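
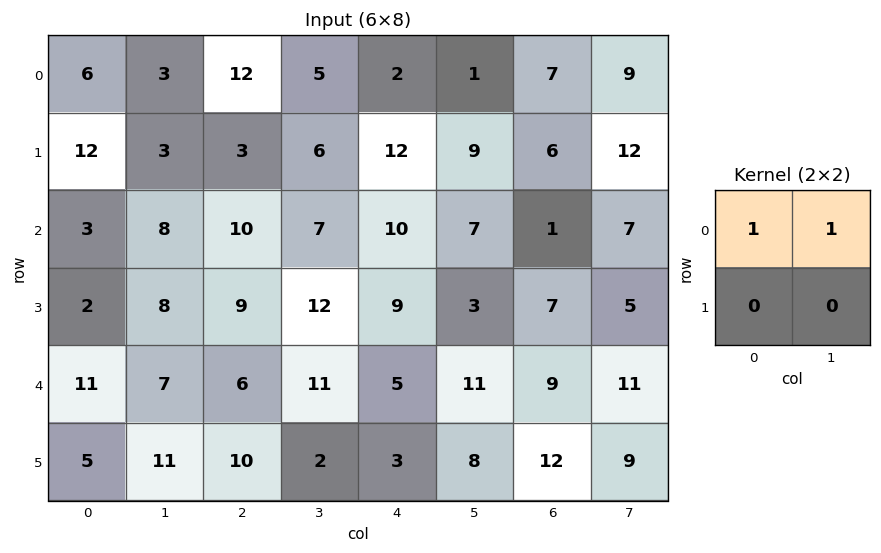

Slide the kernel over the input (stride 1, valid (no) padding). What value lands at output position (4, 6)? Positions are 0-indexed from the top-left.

The receptive field on the input at this output position is [9 11 / 12 9]. Elementwise product with the kernel and sum: 9·1 + 11·1.

20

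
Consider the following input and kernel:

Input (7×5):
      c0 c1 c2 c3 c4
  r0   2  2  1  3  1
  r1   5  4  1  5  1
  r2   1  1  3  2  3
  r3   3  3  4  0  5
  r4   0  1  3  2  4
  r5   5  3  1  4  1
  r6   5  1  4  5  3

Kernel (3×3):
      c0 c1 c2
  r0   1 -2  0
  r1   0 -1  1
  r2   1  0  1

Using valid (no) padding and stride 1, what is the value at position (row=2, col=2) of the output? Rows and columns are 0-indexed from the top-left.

The receptive field on the input at this output position is [3 2 3 / 4 0 5 / 3 2 4]. Elementwise product with the kernel and sum: 3·1 + 2·-2 + 0·-1 + 5·1 + 3·1 + 4·1.

11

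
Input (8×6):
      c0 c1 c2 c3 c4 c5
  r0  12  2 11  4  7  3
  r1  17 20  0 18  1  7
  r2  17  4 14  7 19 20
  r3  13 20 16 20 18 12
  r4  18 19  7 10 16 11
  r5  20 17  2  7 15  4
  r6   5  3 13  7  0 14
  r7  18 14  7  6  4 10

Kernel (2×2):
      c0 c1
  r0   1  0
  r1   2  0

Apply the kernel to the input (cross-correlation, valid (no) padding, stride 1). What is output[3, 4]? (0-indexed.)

50

The receptive field on the input at this output position is [18 12 / 16 11]. Elementwise product with the kernel and sum: 18·1 + 16·2.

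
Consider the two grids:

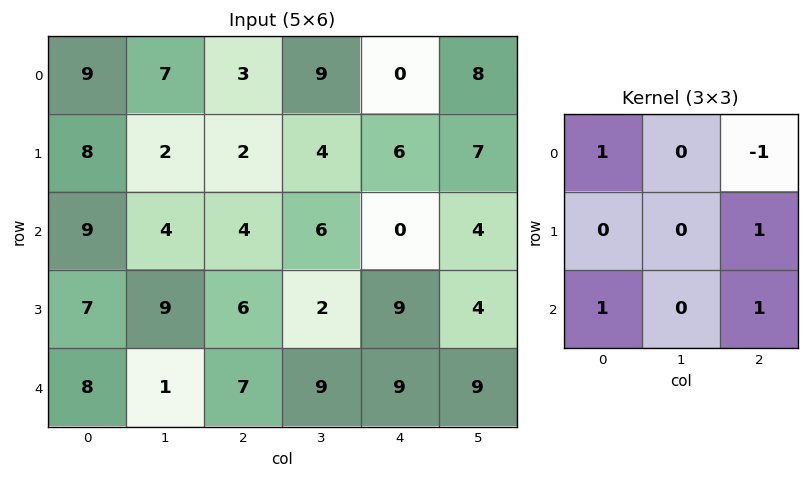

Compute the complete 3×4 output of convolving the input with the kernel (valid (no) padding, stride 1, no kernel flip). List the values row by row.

21 12 13 18
23 15 11 7
26 10 29 24

Output[0,0]: The receptive field on the input at this output position is [9 7 3 / 8 2 2 / 9 4 4]. Elementwise product with the kernel and sum: 9·1 + 3·-1 + 2·1 + 9·1 + 4·1.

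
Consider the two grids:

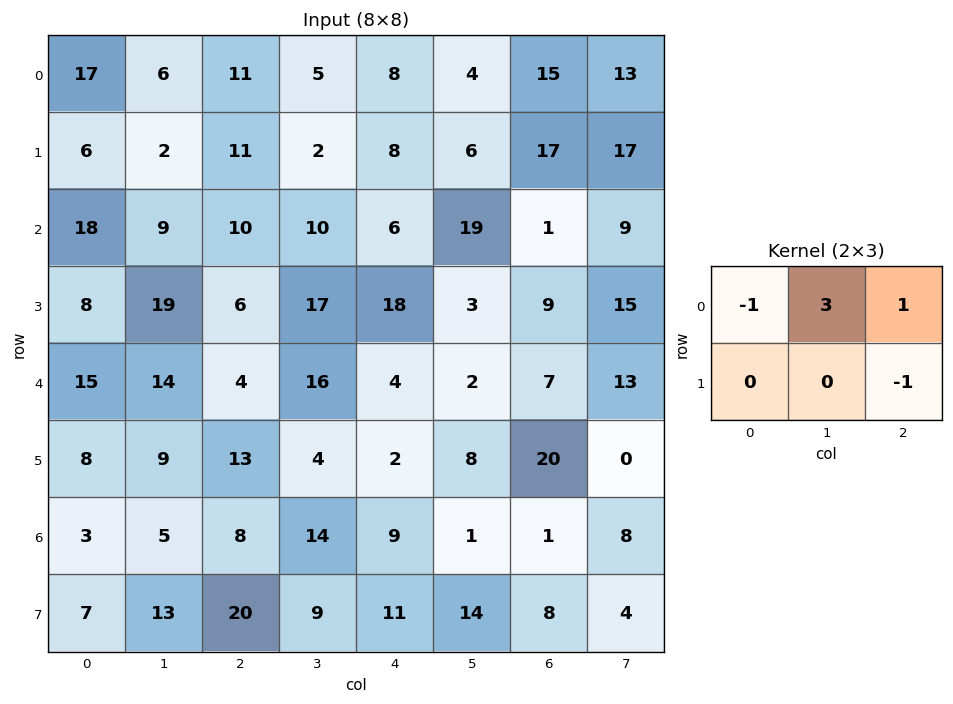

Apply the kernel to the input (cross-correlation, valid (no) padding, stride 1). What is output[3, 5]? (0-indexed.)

The receptive field on the input at this output position is [3 9 15 / 2 7 13]. Elementwise product with the kernel and sum: 3·-1 + 9·3 + 15·1 + 13·-1.

26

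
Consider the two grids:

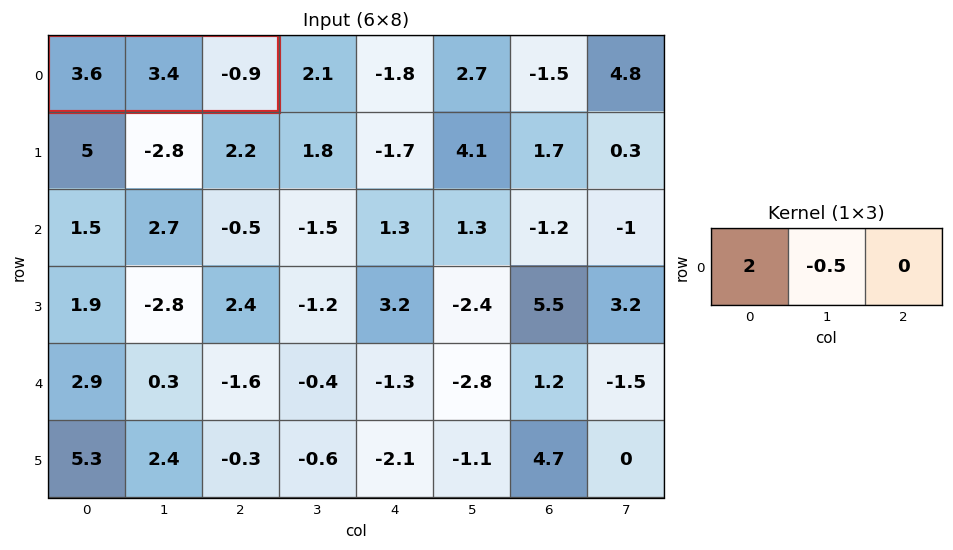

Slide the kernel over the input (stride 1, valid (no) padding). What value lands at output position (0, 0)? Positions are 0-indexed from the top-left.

5.5

The receptive field on the input at this output position is [3.6 3.4 -0.9]. Elementwise product with the kernel and sum: 3.6·2 + 3.4·-0.5.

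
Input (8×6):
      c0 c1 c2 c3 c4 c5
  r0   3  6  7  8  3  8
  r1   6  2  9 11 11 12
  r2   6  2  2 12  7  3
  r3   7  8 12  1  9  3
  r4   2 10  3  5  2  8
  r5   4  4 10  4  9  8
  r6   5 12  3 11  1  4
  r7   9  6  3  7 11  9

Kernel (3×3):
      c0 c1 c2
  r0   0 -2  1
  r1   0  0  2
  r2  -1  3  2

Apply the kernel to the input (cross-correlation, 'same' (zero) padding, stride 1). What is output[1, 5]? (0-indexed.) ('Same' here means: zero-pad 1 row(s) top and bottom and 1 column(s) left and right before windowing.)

-14

The receptive field on the zero-padded input at this output position is [3 8 0 / 11 12 0 / 7 3 0]. Elementwise product with the kernel and sum: 8·-2 + 0·1 + 0·2 + 7·-1 + 3·3 + 0·2.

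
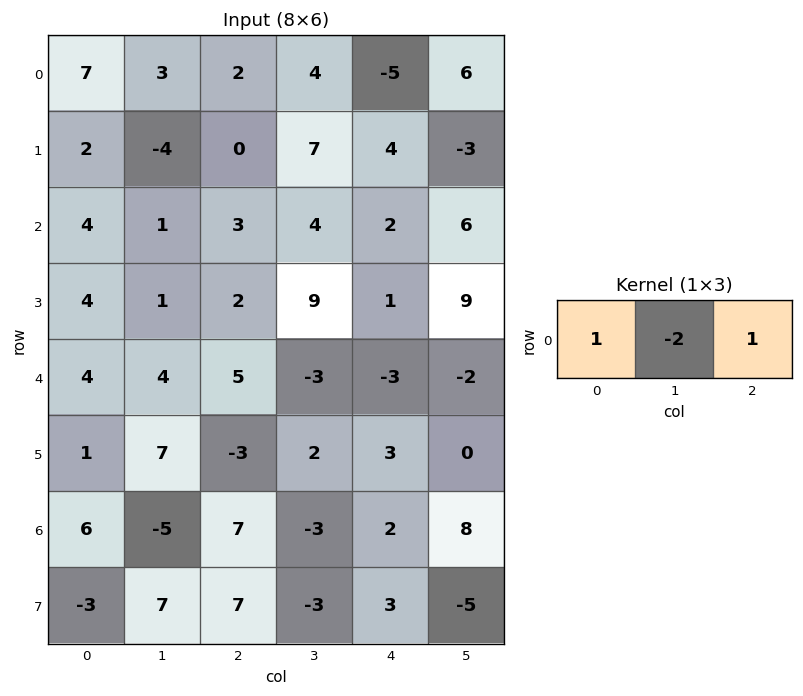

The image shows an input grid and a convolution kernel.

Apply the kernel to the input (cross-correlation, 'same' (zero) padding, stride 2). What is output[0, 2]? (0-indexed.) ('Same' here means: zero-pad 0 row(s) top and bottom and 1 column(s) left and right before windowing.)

The receptive field on the zero-padded input at this output position is [4 -5 6]. Elementwise product with the kernel and sum: 4·1 + -5·-2 + 6·1.

20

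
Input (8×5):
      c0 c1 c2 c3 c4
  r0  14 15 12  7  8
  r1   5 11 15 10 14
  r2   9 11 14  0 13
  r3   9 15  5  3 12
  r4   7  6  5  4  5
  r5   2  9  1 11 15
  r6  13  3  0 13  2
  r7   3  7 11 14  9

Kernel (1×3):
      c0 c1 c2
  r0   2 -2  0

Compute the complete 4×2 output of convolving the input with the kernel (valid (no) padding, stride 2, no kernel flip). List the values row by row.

Output[0,0]: The receptive field on the input at this output position is [14 15 12]. Elementwise product with the kernel and sum: 14·2 + 15·-2.
Output[0,1]: The receptive field on the input at this output position is [12 7 8]. Elementwise product with the kernel and sum: 12·2 + 7·-2.

-2 10
-4 28
2 2
20 -26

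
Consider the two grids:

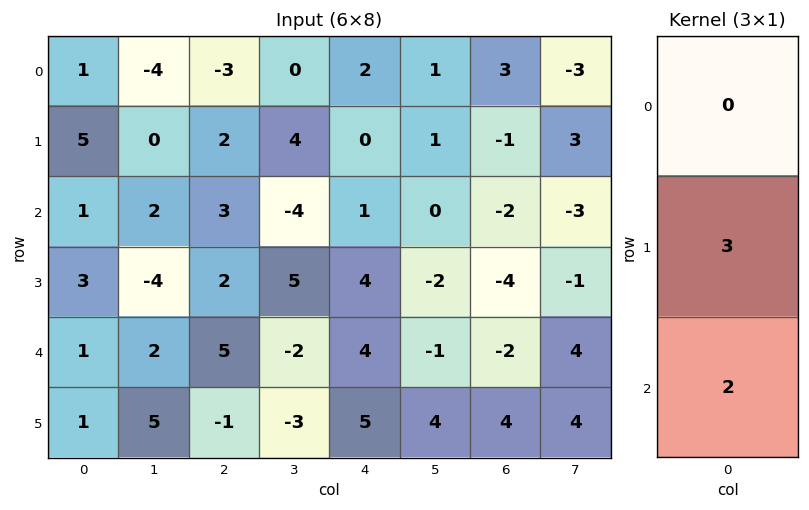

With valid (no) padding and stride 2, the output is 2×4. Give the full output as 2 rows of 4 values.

17 12 2 -7
11 16 20 -16

Output[0,0]: The receptive field on the input at this output position is [1 / 5 / 1]. Elementwise product with the kernel and sum: 5·3 + 1·2.
Output[0,1]: The receptive field on the input at this output position is [-3 / 2 / 3]. Elementwise product with the kernel and sum: 2·3 + 3·2.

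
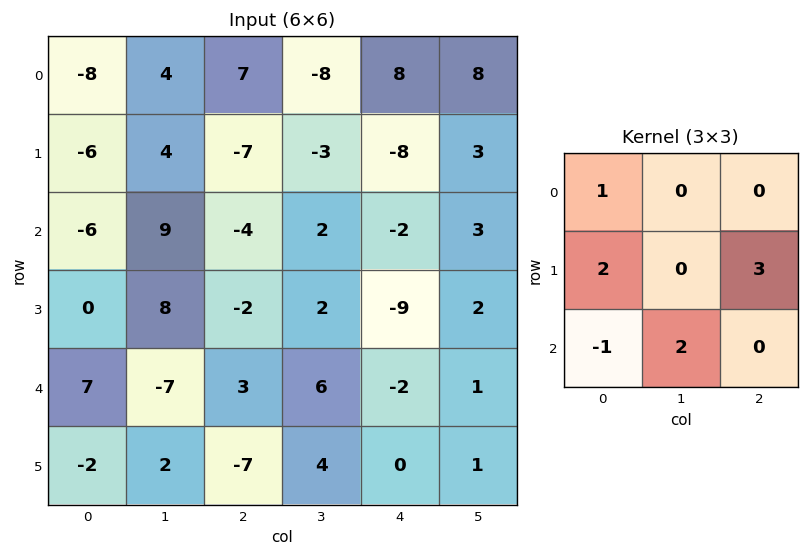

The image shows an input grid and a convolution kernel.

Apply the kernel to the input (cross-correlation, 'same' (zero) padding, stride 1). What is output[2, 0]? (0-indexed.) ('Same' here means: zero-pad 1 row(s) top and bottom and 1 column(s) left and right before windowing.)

The receptive field on the zero-padded input at this output position is [0 -6 4 / 0 -6 9 / 0 0 8]. Elementwise product with the kernel and sum: 0·1 + 0·2 + 9·3 + 0·-1 + 0·2.

27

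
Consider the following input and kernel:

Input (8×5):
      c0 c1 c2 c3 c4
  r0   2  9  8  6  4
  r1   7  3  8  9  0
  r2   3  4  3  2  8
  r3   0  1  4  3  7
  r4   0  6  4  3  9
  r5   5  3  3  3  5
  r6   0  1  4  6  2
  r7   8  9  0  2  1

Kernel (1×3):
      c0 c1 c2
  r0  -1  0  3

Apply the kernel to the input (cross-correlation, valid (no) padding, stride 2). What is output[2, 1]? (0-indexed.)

23

The receptive field on the input at this output position is [4 3 9]. Elementwise product with the kernel and sum: 4·-1 + 9·3.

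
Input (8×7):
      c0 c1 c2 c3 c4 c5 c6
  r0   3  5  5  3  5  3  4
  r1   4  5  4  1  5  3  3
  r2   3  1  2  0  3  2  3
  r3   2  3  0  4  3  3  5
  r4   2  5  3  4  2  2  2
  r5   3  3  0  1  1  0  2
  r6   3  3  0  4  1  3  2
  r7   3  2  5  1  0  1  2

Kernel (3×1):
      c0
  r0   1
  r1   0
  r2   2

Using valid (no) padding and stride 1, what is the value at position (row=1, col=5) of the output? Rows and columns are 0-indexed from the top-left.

The receptive field on the input at this output position is [3 / 2 / 3]. Elementwise product with the kernel and sum: 3·1 + 3·2.

9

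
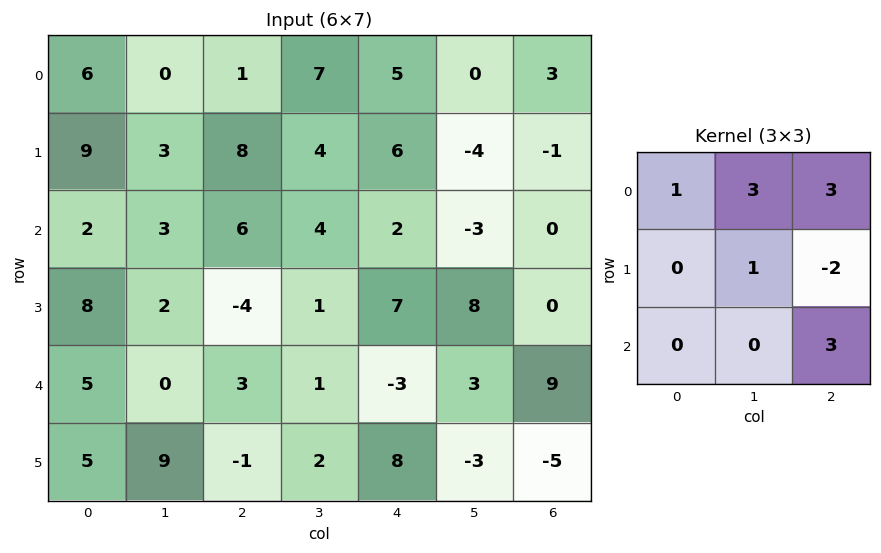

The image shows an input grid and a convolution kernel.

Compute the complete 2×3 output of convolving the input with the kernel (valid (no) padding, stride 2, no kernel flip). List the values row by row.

14 35 12
48 2 28

Output[0,0]: The receptive field on the input at this output position is [6 0 1 / 9 3 8 / 2 3 6]. Elementwise product with the kernel and sum: 6·1 + 0·3 + 1·3 + 3·1 + 8·-2 + 6·3.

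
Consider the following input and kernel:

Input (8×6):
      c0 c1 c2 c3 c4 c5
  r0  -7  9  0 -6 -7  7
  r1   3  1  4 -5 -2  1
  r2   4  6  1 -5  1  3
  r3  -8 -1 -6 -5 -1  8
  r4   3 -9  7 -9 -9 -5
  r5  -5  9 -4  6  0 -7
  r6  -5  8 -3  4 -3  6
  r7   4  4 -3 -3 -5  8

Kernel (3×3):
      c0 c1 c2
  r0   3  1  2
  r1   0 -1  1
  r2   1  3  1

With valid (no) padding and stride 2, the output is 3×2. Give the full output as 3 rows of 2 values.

Output[0,0]: The receptive field on the input at this output position is [-7 9 0 / 3 1 4 / 4 6 1]. Elementwise product with the kernel and sum: -7·3 + 9·1 + 0·2 + 1·-1 + 4·1 + 4·1 + 6·3 + 1·1.
Output[0,1]: The receptive field on the input at this output position is [0 -6 -7 / 4 -5 -2 / 1 -5 1]. Elementwise product with the kernel and sum: 0·3 + -6·1 + -7·2 + -5·-1 + -2·1 + 1·1 + -5·3 + 1·1.

14 -30
-2 -25
17 -6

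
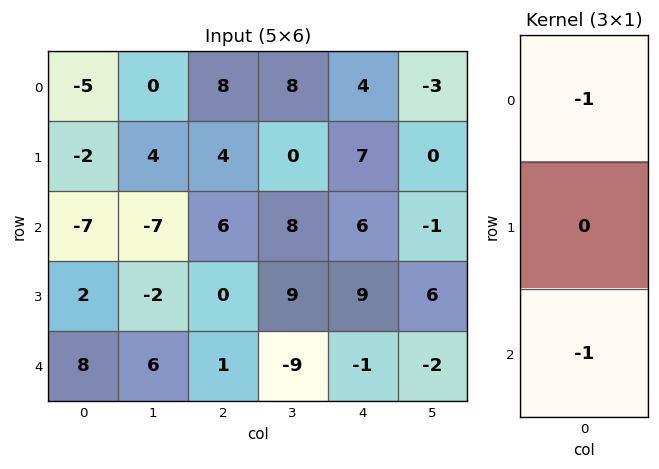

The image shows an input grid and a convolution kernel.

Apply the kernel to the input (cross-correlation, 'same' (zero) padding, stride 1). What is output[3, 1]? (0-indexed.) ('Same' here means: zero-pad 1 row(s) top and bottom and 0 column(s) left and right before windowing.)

1

The receptive field on the zero-padded input at this output position is [-7 / -2 / 6]. Elementwise product with the kernel and sum: -7·-1 + 6·-1.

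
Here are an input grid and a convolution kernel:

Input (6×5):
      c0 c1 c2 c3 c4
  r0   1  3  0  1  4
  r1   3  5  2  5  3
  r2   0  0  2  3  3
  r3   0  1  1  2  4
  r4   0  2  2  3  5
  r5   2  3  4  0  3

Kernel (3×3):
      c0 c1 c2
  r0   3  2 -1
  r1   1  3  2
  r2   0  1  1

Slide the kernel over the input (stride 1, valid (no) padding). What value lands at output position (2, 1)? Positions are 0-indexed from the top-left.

The receptive field on the input at this output position is [0 2 3 / 1 1 2 / 2 2 3]. Elementwise product with the kernel and sum: 0·3 + 2·2 + 3·-1 + 1·1 + 1·3 + 2·2 + 2·1 + 3·1.

14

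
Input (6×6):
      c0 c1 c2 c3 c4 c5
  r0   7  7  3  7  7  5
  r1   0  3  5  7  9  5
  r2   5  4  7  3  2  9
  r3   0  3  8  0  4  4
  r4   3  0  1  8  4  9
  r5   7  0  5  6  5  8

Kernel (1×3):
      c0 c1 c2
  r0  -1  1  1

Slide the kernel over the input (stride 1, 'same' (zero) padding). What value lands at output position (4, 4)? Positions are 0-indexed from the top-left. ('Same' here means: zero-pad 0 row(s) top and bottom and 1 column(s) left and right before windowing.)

5

The receptive field on the zero-padded input at this output position is [8 4 9]. Elementwise product with the kernel and sum: 8·-1 + 4·1 + 9·1.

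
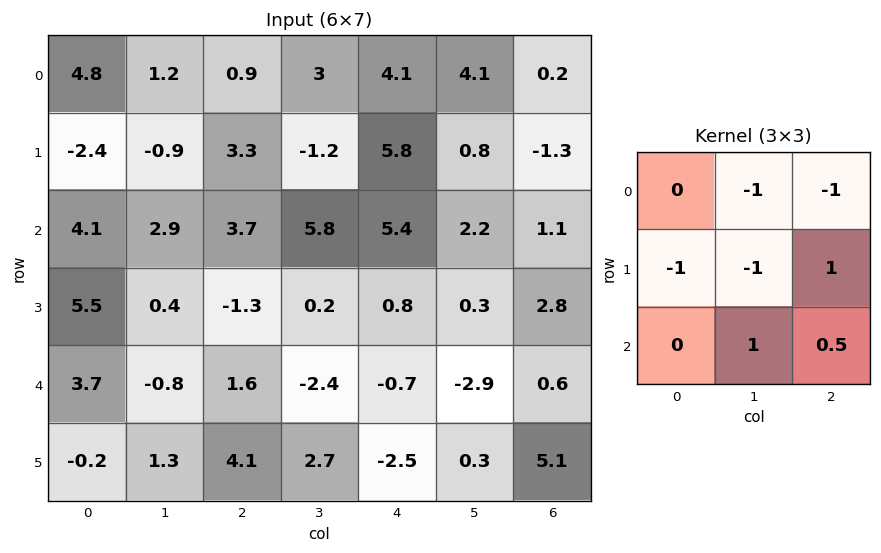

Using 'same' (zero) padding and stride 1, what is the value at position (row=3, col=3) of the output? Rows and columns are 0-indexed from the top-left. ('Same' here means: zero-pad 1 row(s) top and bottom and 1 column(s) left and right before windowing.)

-12.05

The receptive field on the zero-padded input at this output position is [3.7 5.8 5.4 / -1.3 0.2 0.8 / 1.6 -2.4 -0.7]. Elementwise product with the kernel and sum: 5.8·-1 + 5.4·-1 + -1.3·-1 + 0.2·-1 + 0.8·1 + -2.4·1 + -0.7·0.5.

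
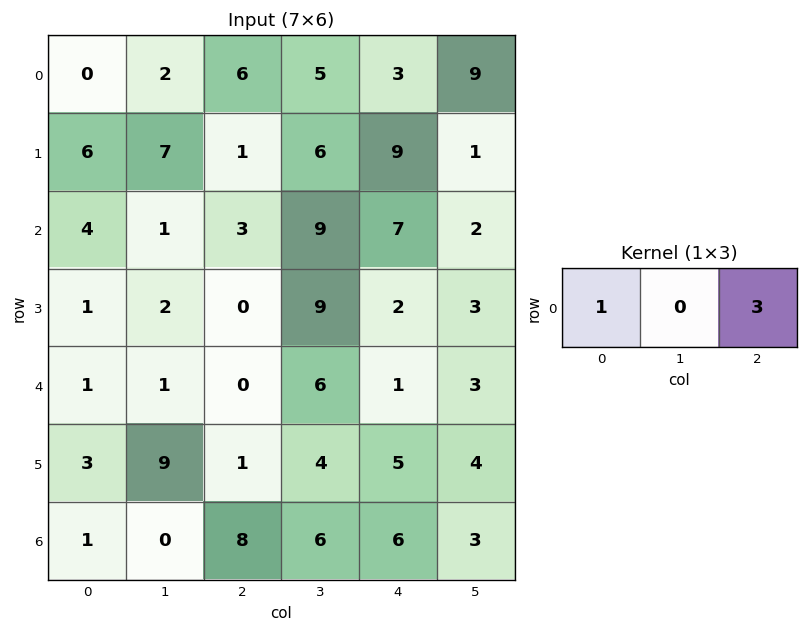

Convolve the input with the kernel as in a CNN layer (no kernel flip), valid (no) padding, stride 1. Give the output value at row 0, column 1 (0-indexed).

The receptive field on the input at this output position is [2 6 5]. Elementwise product with the kernel and sum: 2·1 + 5·3.

17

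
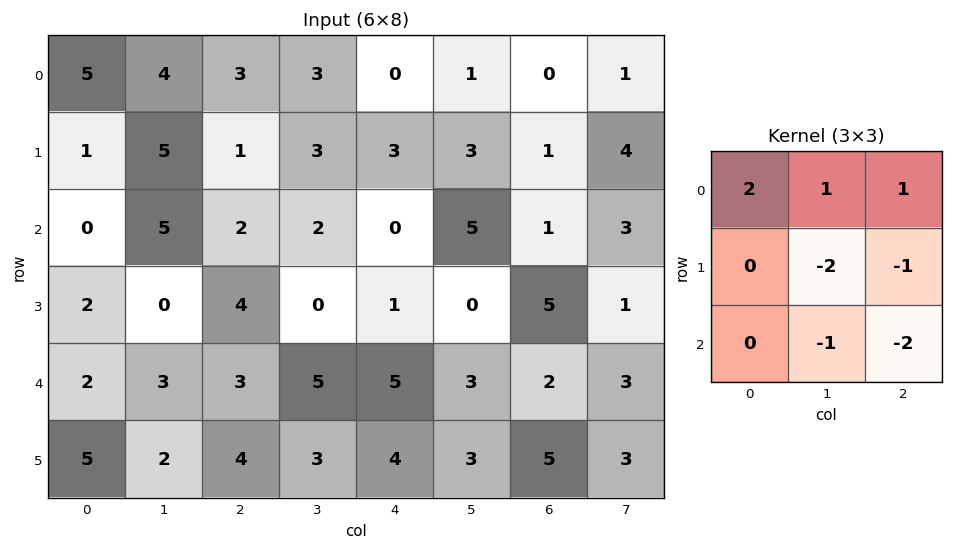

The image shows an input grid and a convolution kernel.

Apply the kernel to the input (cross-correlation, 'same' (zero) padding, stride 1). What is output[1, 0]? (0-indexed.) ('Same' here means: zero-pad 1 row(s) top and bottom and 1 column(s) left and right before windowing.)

-8

The receptive field on the zero-padded input at this output position is [0 5 4 / 0 1 5 / 0 0 5]. Elementwise product with the kernel and sum: 0·2 + 5·1 + 4·1 + 1·-2 + 5·-1 + 0·-1 + 5·-2.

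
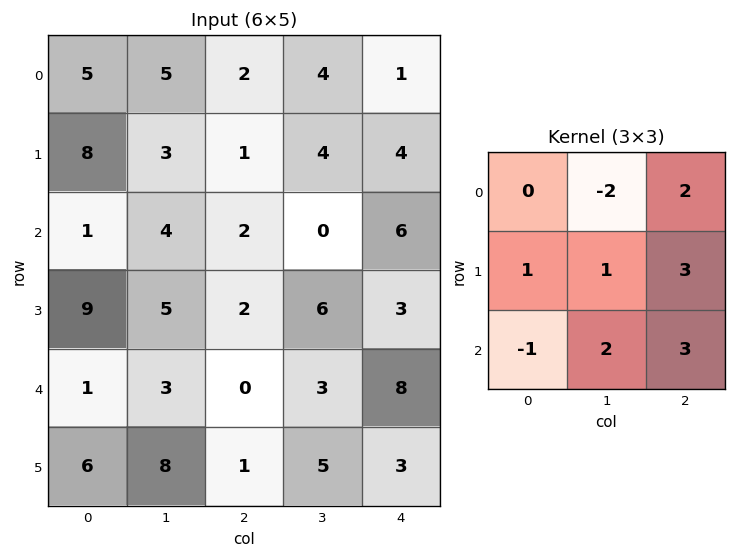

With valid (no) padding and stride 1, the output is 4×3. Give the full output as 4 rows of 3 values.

Output[0,0]: The receptive field on the input at this output position is [5 5 2 / 8 3 1 / 1 4 2]. Elementwise product with the kernel and sum: 5·-2 + 2·2 + 8·1 + 3·1 + 1·3 + 1·-1 + 4·2 + 2·3.
Output[0,1]: The receptive field on the input at this output position is [5 2 4 / 3 1 4 / 4 2 0]. Elementwise product with the kernel and sum: 2·-2 + 4·2 + 3·1 + 1·1 + 4·3 + 4·-1 + 2·2 + 0·3.

21 20 27
14 29 39
21 27 59
11 29 39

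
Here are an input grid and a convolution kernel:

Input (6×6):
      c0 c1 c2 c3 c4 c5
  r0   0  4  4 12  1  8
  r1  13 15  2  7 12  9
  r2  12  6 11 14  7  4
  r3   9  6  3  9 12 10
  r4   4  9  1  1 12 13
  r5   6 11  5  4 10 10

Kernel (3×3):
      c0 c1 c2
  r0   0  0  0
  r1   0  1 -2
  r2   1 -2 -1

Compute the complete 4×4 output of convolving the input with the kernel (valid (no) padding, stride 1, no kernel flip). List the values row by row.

0 -42 -41 -10
-22 -26 -27 -26
-15 -9 -28 -44
-14 -4 -36 -40

Output[0,0]: The receptive field on the input at this output position is [0 4 4 / 13 15 2 / 12 6 11]. Elementwise product with the kernel and sum: 15·1 + 2·-2 + 12·1 + 6·-2 + 11·-1.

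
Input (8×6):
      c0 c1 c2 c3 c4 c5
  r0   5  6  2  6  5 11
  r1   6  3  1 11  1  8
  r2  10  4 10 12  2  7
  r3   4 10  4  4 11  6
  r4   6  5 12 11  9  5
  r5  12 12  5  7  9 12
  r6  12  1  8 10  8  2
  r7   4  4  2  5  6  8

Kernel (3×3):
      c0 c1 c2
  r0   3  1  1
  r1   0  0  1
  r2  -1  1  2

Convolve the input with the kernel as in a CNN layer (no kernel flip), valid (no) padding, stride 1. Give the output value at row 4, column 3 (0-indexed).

The receptive field on the input at this output position is [11 9 5 / 7 9 12 / 10 8 2]. Elementwise product with the kernel and sum: 11·3 + 9·1 + 5·1 + 12·1 + 10·-1 + 8·1 + 2·2.

61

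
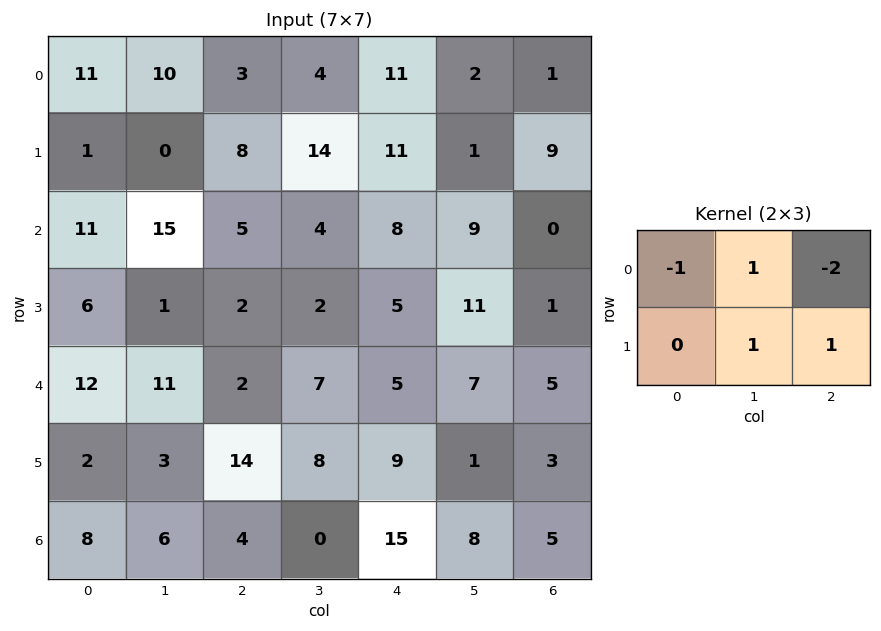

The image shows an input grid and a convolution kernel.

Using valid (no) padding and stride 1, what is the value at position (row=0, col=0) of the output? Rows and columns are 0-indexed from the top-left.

The receptive field on the input at this output position is [11 10 3 / 1 0 8]. Elementwise product with the kernel and sum: 11·-1 + 10·1 + 3·-2 + 0·1 + 8·1.

1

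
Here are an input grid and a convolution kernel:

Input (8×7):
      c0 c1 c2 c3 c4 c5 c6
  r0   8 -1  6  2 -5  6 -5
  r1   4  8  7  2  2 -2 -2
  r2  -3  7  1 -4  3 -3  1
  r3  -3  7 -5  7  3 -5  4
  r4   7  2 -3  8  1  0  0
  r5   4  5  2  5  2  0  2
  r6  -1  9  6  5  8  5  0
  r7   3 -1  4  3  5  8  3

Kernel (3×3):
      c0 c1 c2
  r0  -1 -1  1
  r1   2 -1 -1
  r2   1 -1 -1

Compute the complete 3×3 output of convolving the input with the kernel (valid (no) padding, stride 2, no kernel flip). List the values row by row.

-19 -1 7
-3 -26 9
-27 -14 4

Output[0,0]: The receptive field on the input at this output position is [8 -1 6 / 4 8 7 / -3 7 1]. Elementwise product with the kernel and sum: 8·-1 + -1·-1 + 6·1 + 4·2 + 8·-1 + 7·-1 + -3·1 + 7·-1 + 1·-1.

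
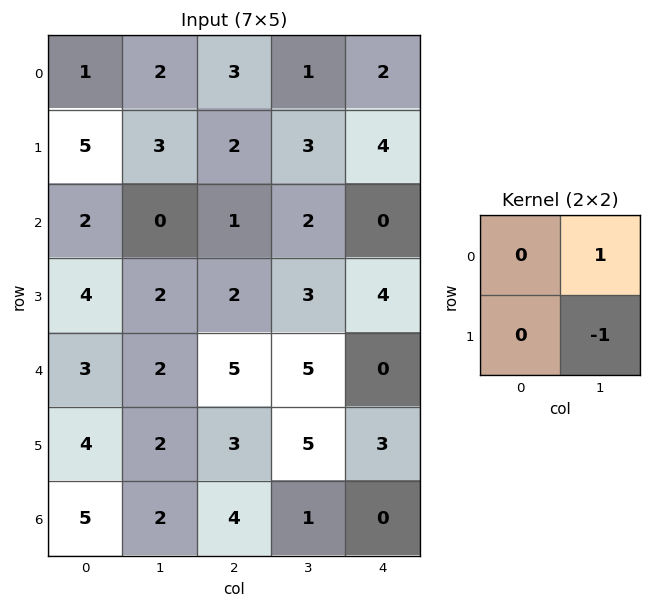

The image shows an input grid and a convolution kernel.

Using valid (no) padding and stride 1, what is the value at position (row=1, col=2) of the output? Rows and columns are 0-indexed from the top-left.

1

The receptive field on the input at this output position is [2 3 / 1 2]. Elementwise product with the kernel and sum: 3·1 + 2·-1.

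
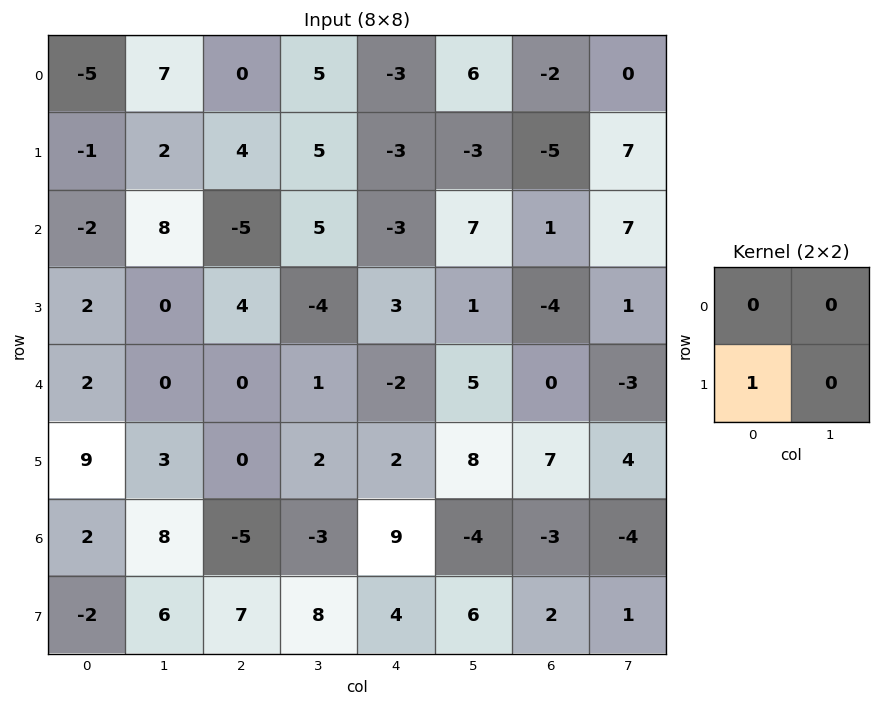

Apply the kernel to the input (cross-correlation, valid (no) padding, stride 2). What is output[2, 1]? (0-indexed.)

The receptive field on the input at this output position is [0 1 / 0 2]. Elementwise product with the kernel and sum: 0·1.

0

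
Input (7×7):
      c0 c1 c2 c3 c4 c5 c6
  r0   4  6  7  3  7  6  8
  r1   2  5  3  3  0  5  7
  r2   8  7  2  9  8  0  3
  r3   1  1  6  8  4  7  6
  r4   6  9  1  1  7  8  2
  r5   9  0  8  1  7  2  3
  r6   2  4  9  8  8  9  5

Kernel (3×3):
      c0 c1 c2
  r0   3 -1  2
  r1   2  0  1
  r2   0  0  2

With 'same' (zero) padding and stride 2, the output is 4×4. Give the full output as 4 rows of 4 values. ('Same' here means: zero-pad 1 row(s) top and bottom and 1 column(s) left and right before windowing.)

Output[0,0]: The receptive field on the zero-padded input at this output position is [0 0 0 / 0 4 6 / 0 2 5]. Elementwise product with the kernel and sum: 0·3 + 0·-1 + 0·2 + 0·2 + 6·1 + 5·2.
Output[0,1]: The receptive field on the zero-padded input at this output position is [0 0 0 / 6 7 3 / 5 3 3]. Elementwise product with the kernel and sum: 0·3 + 0·-1 + 0·2 + 6·2 + 3·1 + 3·2.

16 21 22 12
17 57 51 8
10 34 48 31
-5 10 25 21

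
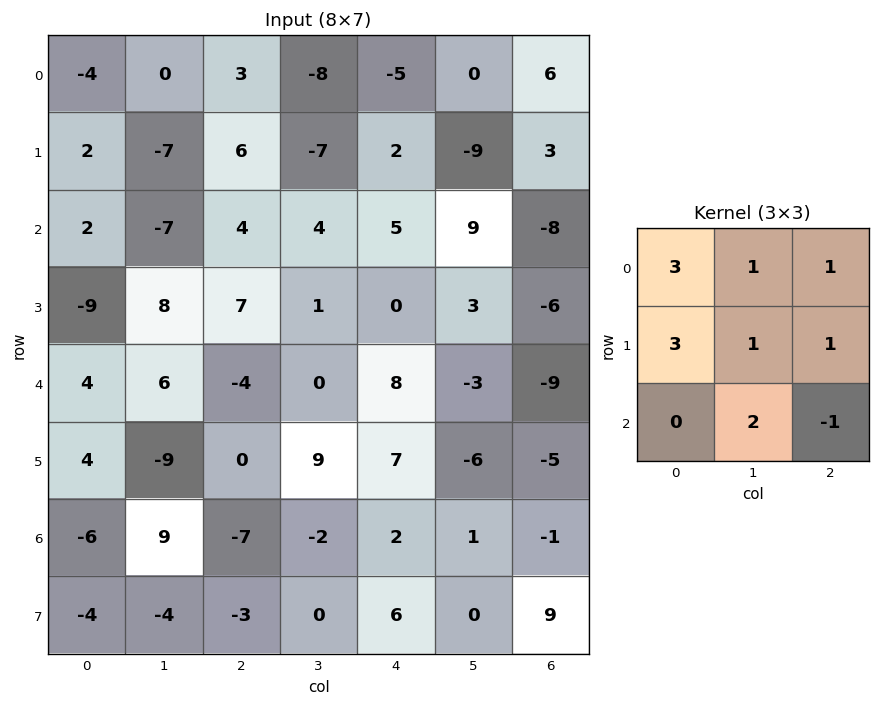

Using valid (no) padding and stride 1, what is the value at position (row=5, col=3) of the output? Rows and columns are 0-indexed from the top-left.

37

The receptive field on the input at this output position is [9 7 -6 / -2 2 1 / 0 6 0]. Elementwise product with the kernel and sum: 9·3 + 7·1 + -6·1 + -2·3 + 2·1 + 1·1 + 6·2 + 0·-1.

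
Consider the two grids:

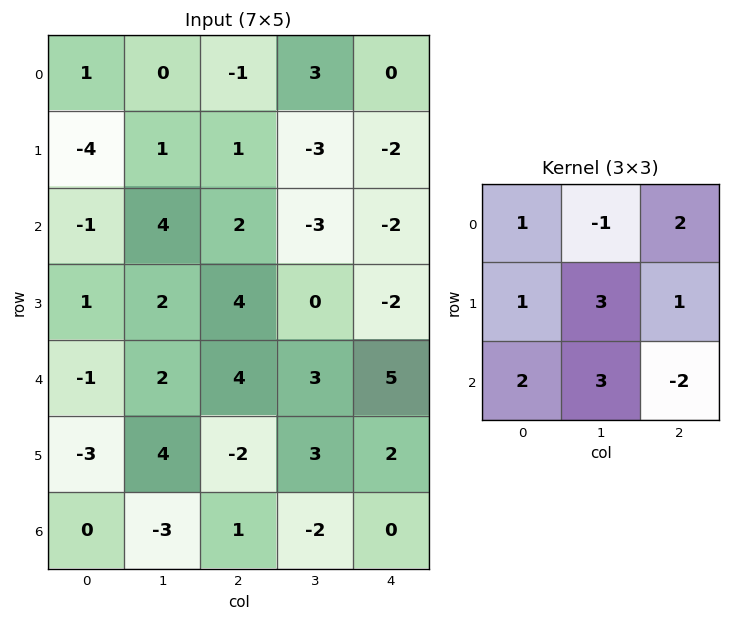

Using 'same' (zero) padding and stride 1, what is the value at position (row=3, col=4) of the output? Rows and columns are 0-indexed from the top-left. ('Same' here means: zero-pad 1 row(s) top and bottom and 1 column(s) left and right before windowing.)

The receptive field on the zero-padded input at this output position is [-3 -2 0 / 0 -2 0 / 3 5 0]. Elementwise product with the kernel and sum: -3·1 + -2·-1 + 0·2 + 0·1 + -2·3 + 0·1 + 3·2 + 5·3 + 0·-2.

14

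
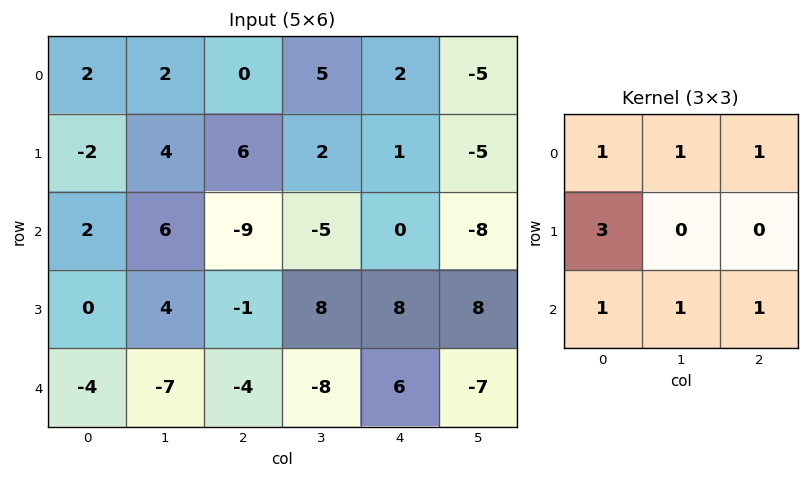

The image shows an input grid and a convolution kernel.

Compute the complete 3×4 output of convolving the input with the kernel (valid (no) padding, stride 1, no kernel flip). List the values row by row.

Output[0,0]: The receptive field on the input at this output position is [2 2 0 / -2 4 6 / 2 6 -9]. Elementwise product with the kernel and sum: 2·1 + 2·1 + 0·1 + -2·3 + 2·1 + 6·1 + -9·1.

-3 11 11 -5
17 41 -3 7
-16 -15 -23 2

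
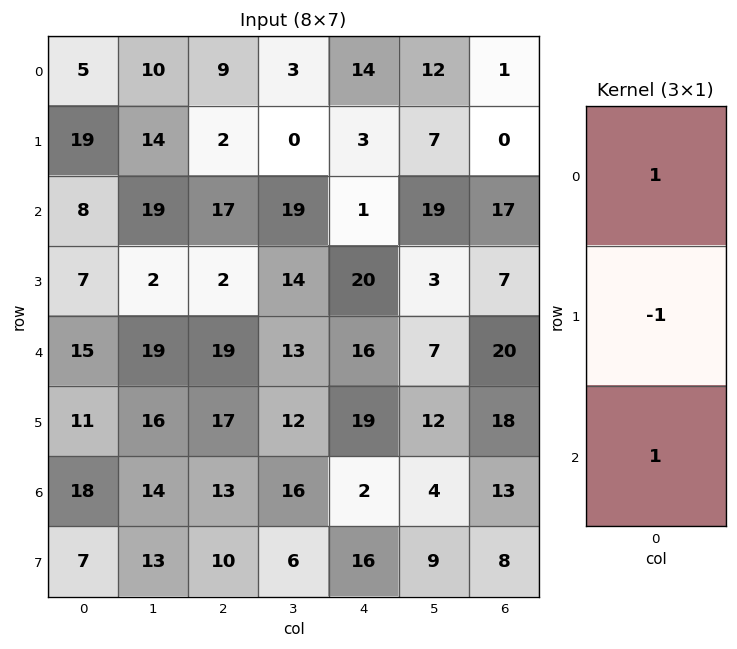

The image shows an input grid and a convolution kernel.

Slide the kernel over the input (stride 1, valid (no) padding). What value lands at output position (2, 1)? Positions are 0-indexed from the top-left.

36

The receptive field on the input at this output position is [19 / 2 / 19]. Elementwise product with the kernel and sum: 19·1 + 2·-1 + 19·1.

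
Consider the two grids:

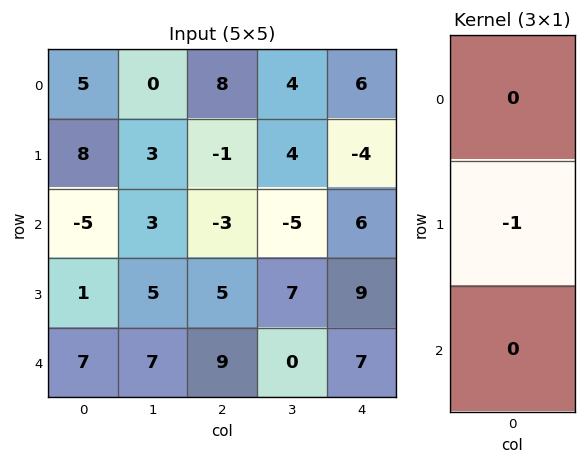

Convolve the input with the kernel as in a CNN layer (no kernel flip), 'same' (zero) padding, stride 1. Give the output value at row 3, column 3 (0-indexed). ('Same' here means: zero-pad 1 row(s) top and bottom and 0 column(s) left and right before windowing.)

The receptive field on the zero-padded input at this output position is [-5 / 7 / 0]. Elementwise product with the kernel and sum: 7·-1.

-7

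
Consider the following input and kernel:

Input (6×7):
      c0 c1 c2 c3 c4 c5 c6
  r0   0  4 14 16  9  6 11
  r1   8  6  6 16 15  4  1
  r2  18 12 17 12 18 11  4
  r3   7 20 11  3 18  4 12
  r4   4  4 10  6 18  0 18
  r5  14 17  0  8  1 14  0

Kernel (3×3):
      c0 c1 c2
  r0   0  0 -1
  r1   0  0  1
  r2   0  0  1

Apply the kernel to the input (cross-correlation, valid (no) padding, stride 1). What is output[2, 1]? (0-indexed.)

-3

The receptive field on the input at this output position is [12 17 12 / 20 11 3 / 4 10 6]. Elementwise product with the kernel and sum: 12·-1 + 3·1 + 6·1.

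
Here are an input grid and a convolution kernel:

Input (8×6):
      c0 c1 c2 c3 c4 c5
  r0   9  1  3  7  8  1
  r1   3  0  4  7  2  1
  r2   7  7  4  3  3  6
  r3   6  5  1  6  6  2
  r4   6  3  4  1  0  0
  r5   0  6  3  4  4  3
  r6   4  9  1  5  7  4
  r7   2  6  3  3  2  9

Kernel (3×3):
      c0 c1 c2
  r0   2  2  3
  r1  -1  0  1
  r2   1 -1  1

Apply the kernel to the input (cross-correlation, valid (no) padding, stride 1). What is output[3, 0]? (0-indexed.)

20

The receptive field on the input at this output position is [6 5 1 / 6 3 4 / 0 6 3]. Elementwise product with the kernel and sum: 6·2 + 5·2 + 1·3 + 6·-1 + 4·1 + 0·1 + 6·-1 + 3·1.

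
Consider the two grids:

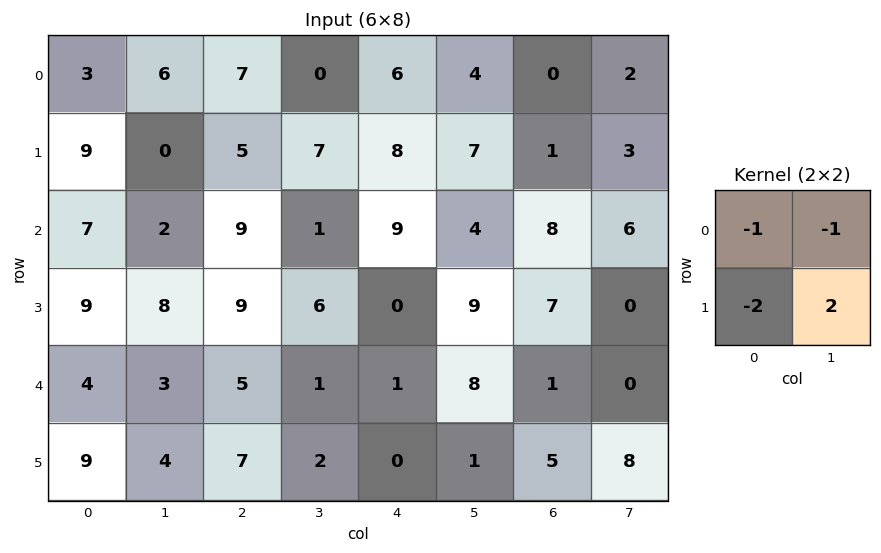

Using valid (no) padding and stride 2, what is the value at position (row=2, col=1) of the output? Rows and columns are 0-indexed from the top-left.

The receptive field on the input at this output position is [5 1 / 7 2]. Elementwise product with the kernel and sum: 5·-1 + 1·-1 + 7·-2 + 2·2.

-16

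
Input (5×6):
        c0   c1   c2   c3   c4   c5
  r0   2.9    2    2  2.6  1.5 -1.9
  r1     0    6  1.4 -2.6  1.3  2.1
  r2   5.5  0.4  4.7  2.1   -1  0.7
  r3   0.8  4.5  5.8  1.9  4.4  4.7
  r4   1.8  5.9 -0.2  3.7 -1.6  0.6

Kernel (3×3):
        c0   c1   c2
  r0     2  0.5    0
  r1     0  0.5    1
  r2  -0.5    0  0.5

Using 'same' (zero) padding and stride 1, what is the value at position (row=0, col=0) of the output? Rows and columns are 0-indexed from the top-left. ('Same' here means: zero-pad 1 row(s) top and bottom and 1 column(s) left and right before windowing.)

6.45

The receptive field on the zero-padded input at this output position is [0 0 0 / 0 2.9 2 / 0 0 6]. Elementwise product with the kernel and sum: 0·2 + 0·0.5 + 2.9·0.5 + 2·1 + 0·-0.5 + 6·0.5.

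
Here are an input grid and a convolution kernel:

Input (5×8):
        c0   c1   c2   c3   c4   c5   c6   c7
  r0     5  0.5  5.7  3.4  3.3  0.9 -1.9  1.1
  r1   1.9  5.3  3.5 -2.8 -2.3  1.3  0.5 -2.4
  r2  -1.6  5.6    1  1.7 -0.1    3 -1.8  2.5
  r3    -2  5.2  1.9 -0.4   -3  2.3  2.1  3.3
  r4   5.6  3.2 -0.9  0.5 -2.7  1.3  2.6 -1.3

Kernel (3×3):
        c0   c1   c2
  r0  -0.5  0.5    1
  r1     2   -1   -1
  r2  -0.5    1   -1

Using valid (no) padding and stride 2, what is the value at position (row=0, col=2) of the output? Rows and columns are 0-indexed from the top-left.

-4.65

The receptive field on the input at this output position is [3.3 0.9 -1.9 / -2.3 1.3 0.5 / -0.1 3 -1.8]. Elementwise product with the kernel and sum: 3.3·-0.5 + 0.9·0.5 + -1.9·1 + -2.3·2 + 1.3·-1 + 0.5·-1 + -0.1·-0.5 + 3·1 + -1.8·-1.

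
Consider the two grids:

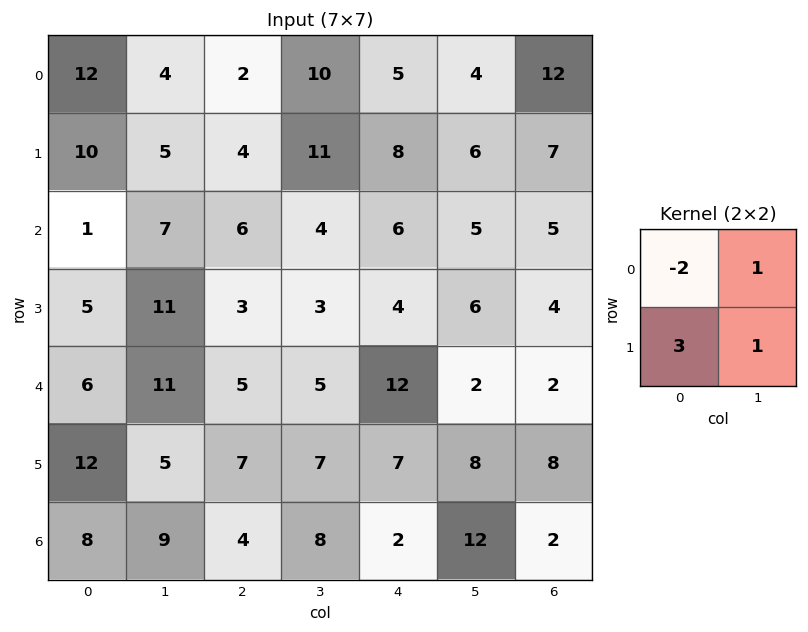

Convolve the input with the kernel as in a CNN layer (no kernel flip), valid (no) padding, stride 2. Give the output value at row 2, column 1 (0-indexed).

23

The receptive field on the input at this output position is [5 5 / 7 7]. Elementwise product with the kernel and sum: 5·-2 + 5·1 + 7·3 + 7·1.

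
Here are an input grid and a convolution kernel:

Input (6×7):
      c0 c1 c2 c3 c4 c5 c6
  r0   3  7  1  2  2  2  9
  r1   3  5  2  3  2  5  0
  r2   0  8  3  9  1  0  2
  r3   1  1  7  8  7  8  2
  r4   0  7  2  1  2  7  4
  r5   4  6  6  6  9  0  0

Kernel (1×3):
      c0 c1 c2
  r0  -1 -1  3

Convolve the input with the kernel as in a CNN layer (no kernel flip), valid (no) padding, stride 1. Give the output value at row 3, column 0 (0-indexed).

The receptive field on the input at this output position is [1 1 7]. Elementwise product with the kernel and sum: 1·-1 + 1·-1 + 7·3.

19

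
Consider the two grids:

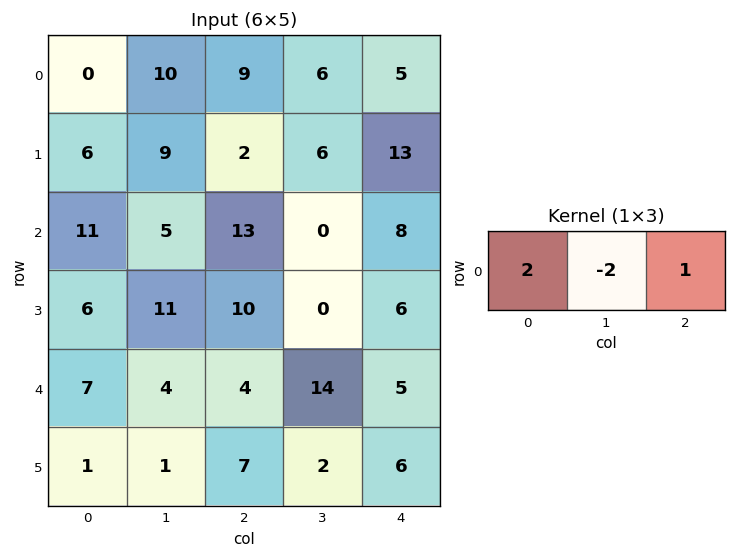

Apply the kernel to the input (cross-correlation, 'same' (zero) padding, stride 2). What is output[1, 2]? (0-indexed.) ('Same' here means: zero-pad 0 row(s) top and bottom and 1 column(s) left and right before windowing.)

The receptive field on the zero-padded input at this output position is [0 8 0]. Elementwise product with the kernel and sum: 0·2 + 8·-2 + 0·1.

-16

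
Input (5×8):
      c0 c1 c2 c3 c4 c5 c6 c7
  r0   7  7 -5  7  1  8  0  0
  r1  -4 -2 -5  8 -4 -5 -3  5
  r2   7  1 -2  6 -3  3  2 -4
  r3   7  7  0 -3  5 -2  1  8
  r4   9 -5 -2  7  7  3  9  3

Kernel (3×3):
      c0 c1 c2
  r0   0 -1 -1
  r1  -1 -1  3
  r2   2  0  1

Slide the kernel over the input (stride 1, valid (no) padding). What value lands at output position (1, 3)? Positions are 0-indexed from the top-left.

7

The receptive field on the input at this output position is [8 -4 -5 / 6 -3 3 / -3 5 -2]. Elementwise product with the kernel and sum: -4·-1 + -5·-1 + 6·-1 + -3·-1 + 3·3 + -3·2 + -2·1.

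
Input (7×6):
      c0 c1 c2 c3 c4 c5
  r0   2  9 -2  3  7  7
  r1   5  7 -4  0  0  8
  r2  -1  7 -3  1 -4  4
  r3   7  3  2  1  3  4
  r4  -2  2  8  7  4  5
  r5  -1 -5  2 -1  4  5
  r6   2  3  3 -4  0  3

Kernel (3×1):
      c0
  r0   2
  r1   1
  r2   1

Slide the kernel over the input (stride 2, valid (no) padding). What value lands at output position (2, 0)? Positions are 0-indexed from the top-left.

-3

The receptive field on the input at this output position is [-2 / -1 / 2]. Elementwise product with the kernel and sum: -2·2 + -1·1 + 2·1.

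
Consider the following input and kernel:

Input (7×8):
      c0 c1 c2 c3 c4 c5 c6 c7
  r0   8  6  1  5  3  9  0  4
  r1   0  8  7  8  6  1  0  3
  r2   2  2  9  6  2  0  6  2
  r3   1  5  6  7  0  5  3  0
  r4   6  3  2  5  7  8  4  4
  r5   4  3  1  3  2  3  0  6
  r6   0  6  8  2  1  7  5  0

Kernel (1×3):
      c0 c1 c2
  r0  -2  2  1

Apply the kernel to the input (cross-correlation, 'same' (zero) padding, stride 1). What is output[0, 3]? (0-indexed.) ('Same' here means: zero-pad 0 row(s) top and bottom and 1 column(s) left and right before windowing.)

11

The receptive field on the zero-padded input at this output position is [1 5 3]. Elementwise product with the kernel and sum: 1·-2 + 5·2 + 3·1.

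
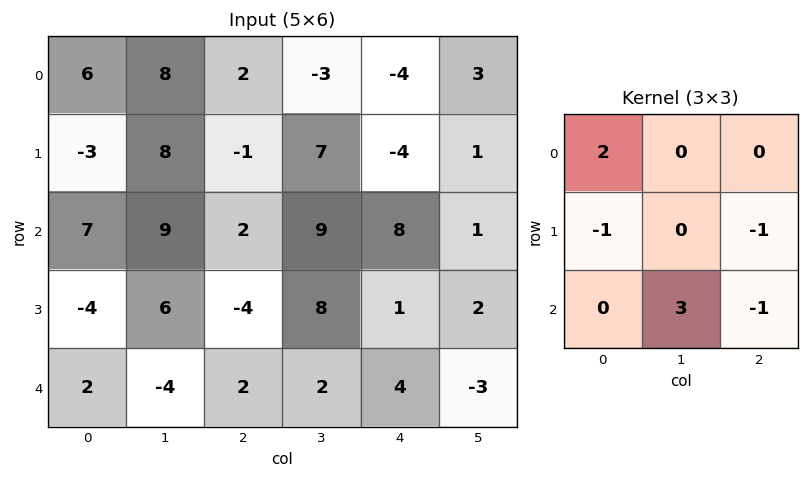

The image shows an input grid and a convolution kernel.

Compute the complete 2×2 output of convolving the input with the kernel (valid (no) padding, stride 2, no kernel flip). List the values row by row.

41 28
8 9

Output[0,0]: The receptive field on the input at this output position is [6 8 2 / -3 8 -1 / 7 9 2]. Elementwise product with the kernel and sum: 6·2 + -3·-1 + -1·-1 + 9·3 + 2·-1.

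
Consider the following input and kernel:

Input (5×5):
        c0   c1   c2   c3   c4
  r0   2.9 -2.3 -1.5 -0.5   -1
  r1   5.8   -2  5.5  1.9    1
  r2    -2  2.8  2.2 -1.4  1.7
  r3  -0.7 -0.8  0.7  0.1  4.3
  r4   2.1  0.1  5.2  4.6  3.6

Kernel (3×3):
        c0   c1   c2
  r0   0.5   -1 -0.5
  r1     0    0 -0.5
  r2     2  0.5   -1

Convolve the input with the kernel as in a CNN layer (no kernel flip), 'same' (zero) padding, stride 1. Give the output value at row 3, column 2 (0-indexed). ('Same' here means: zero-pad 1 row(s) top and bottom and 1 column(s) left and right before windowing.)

The receptive field on the zero-padded input at this output position is [2.8 2.2 -1.4 / -0.8 0.7 0.1 / 0.1 5.2 4.6]. Elementwise product with the kernel and sum: 2.8·0.5 + 2.2·-1 + -1.4·-0.5 + 0.1·-0.5 + 0.1·2 + 5.2·0.5 + 4.6·-1.

-1.95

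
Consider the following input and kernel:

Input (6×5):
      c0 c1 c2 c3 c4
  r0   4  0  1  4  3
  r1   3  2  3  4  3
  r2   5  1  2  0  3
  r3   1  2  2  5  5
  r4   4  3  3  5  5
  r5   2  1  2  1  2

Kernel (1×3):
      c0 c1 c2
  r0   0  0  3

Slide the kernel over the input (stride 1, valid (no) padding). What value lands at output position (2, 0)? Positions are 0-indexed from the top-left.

6

The receptive field on the input at this output position is [5 1 2]. Elementwise product with the kernel and sum: 2·3.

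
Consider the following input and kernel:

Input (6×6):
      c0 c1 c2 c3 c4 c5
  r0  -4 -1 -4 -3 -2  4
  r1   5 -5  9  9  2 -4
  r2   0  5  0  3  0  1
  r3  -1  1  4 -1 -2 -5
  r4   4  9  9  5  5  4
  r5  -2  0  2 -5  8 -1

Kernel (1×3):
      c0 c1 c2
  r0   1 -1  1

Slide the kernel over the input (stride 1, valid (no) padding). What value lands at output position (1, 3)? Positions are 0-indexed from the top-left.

The receptive field on the input at this output position is [9 2 -4]. Elementwise product with the kernel and sum: 9·1 + 2·-1 + -4·1.

3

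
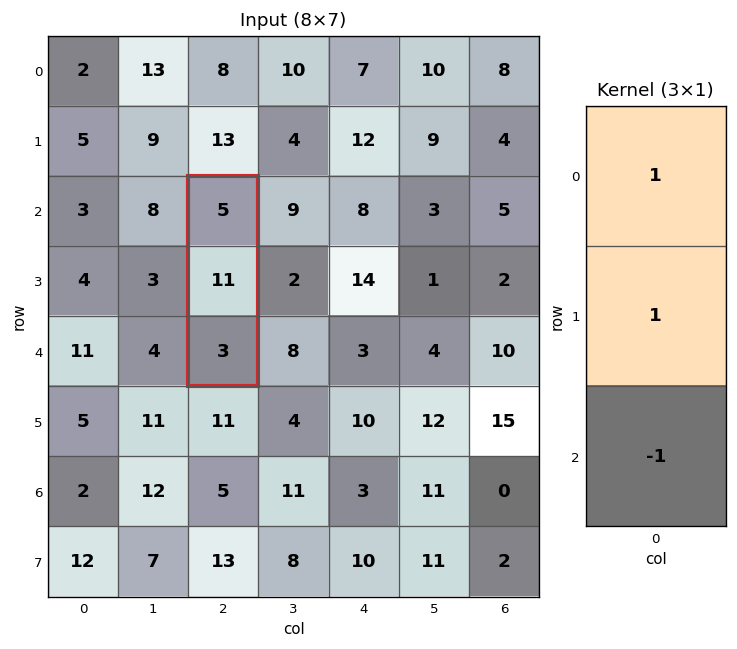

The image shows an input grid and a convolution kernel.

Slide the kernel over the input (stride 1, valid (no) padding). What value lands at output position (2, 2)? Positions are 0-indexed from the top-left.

13

The receptive field on the input at this output position is [5 / 11 / 3]. Elementwise product with the kernel and sum: 5·1 + 11·1 + 3·-1.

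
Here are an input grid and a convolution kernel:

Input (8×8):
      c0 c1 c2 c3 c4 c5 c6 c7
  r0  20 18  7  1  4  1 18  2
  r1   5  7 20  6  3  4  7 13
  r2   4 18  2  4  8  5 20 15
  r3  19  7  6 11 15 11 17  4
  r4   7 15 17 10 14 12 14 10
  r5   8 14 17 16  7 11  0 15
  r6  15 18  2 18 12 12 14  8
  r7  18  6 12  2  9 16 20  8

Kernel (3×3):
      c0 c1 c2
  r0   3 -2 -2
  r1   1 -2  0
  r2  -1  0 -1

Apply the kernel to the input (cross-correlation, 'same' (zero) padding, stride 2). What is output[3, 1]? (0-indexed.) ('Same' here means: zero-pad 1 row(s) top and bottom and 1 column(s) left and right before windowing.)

-18

The receptive field on the zero-padded input at this output position is [14 17 16 / 18 2 18 / 6 12 2]. Elementwise product with the kernel and sum: 14·3 + 17·-2 + 16·-2 + 18·1 + 2·-2 + 6·-1 + 2·-1.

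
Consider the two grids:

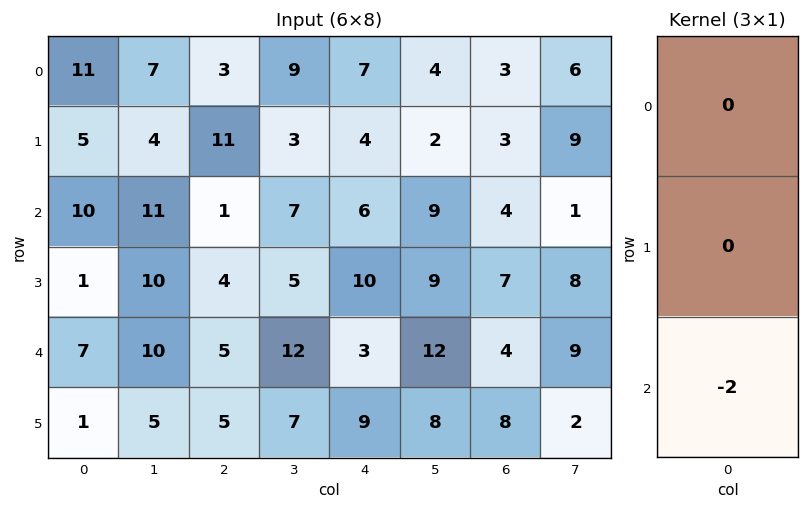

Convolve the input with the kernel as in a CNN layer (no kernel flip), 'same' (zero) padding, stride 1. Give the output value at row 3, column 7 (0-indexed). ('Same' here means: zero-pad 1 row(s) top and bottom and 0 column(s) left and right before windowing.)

-18

The receptive field on the zero-padded input at this output position is [1 / 8 / 9]. Elementwise product with the kernel and sum: 9·-2.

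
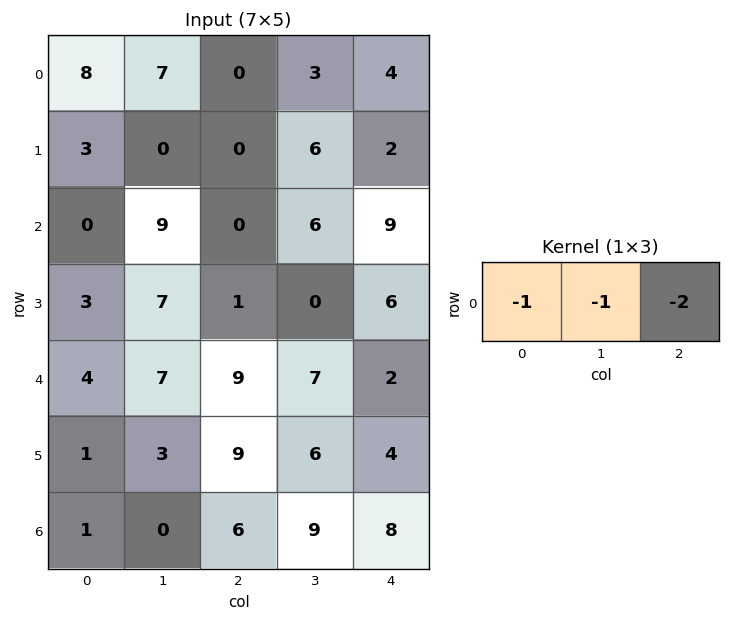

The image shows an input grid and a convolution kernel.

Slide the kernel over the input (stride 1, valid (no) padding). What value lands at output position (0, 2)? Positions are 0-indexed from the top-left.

-11

The receptive field on the input at this output position is [0 3 4]. Elementwise product with the kernel and sum: 0·-1 + 3·-1 + 4·-2.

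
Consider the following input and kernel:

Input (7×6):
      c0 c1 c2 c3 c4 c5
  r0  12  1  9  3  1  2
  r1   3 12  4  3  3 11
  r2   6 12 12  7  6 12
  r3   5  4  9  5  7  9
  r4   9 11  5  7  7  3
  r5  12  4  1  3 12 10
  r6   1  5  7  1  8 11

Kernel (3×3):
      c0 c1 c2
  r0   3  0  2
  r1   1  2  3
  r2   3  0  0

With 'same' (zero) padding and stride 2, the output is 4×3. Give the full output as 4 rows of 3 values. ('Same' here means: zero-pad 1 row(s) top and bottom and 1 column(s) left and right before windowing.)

Output[0,0]: The receptive field on the zero-padded input at this output position is [0 0 0 / 0 12 1 / 0 3 12]. Elementwise product with the kernel and sum: 0·3 + 0·2 + 0·1 + 12·2 + 1·3 + 0·3.

27 64 20
72 111 101
59 76 72
25 40 79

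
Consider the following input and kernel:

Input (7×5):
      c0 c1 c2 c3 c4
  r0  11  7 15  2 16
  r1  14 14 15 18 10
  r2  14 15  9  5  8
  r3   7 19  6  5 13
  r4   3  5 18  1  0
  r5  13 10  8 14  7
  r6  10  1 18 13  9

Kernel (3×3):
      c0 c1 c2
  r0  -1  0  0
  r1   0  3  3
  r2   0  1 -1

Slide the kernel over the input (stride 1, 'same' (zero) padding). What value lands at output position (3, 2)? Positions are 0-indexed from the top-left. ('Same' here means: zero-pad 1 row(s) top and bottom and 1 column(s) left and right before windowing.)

The receptive field on the zero-padded input at this output position is [15 9 5 / 19 6 5 / 5 18 1]. Elementwise product with the kernel and sum: 15·-1 + 6·3 + 5·3 + 18·1 + 1·-1.

35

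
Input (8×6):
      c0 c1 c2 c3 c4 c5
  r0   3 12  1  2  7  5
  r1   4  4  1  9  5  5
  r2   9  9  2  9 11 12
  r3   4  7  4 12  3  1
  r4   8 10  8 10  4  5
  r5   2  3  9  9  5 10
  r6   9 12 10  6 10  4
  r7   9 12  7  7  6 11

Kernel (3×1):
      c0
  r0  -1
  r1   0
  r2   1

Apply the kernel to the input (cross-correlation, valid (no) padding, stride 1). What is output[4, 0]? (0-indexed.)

1

The receptive field on the input at this output position is [8 / 2 / 9]. Elementwise product with the kernel and sum: 8·-1 + 9·1.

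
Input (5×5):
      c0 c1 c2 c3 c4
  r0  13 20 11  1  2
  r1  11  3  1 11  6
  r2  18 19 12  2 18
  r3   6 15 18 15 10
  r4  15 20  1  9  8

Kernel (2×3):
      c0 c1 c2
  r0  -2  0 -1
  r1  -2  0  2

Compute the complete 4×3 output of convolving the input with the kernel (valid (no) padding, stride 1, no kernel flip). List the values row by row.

-57 -25 -14
-35 -51 4
-24 -40 -58
-58 -67 -32

Output[0,0]: The receptive field on the input at this output position is [13 20 11 / 11 3 1]. Elementwise product with the kernel and sum: 13·-2 + 11·-1 + 11·-2 + 1·2.
Output[0,1]: The receptive field on the input at this output position is [20 11 1 / 3 1 11]. Elementwise product with the kernel and sum: 20·-2 + 1·-1 + 3·-2 + 11·2.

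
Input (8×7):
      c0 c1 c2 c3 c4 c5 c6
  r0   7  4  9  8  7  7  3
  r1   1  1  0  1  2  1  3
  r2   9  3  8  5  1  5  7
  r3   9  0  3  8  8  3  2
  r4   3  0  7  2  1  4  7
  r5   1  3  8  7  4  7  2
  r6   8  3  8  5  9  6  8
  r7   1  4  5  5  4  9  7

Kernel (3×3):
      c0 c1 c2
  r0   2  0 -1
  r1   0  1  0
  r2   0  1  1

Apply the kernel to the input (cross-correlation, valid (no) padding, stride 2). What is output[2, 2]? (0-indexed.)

The receptive field on the input at this output position is [1 4 7 / 4 7 2 / 9 6 8]. Elementwise product with the kernel and sum: 1·2 + 7·-1 + 7·1 + 6·1 + 8·1.

16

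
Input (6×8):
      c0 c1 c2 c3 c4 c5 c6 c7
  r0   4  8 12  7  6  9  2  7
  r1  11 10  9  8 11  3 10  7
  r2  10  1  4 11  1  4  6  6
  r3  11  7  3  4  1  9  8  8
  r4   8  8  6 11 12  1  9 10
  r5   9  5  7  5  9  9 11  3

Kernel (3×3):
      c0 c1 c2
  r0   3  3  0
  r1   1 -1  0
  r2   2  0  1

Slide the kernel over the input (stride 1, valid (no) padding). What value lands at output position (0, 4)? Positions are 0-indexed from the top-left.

61

The receptive field on the input at this output position is [6 9 2 / 11 3 10 / 1 4 6]. Elementwise product with the kernel and sum: 6·3 + 9·3 + 11·1 + 3·-1 + 1·2 + 6·1.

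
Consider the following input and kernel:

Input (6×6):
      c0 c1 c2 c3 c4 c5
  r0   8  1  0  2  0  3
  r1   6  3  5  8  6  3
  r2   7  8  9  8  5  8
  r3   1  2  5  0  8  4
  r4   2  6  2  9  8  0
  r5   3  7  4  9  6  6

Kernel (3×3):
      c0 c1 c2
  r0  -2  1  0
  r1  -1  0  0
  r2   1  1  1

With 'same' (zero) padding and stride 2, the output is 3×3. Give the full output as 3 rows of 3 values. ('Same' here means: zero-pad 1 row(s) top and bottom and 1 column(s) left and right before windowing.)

9 15 15
9 -2 -6
11 15 20

Output[0,0]: The receptive field on the zero-padded input at this output position is [0 0 0 / 0 8 1 / 0 6 3]. Elementwise product with the kernel and sum: 0·-2 + 0·1 + 0·-1 + 0·1 + 6·1 + 3·1.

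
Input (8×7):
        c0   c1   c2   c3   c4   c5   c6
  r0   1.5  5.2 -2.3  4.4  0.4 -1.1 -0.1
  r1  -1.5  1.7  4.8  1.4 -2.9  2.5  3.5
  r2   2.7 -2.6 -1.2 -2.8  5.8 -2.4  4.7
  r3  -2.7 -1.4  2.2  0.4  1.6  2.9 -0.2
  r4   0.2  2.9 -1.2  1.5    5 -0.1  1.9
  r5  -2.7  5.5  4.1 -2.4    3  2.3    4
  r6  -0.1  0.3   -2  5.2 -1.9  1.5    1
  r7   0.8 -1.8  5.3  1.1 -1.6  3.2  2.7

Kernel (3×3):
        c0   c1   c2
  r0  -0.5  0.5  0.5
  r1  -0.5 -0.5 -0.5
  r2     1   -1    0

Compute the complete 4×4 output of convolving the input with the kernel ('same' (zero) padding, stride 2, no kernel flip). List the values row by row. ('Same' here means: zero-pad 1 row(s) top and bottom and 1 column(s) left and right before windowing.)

Output[0,0]: The receptive field on the zero-padded input at this output position is [0 0 0 / 0 1.5 5.2 / 0 -1.5 1.7]. Elementwise product with the kernel and sum: 0·-0.5 + 0·0.5 + 0·0.5 + 0·-0.5 + 1.5·-0.5 + 5.2·-0.5 + 0·1 + -1.5·-1.
Output[0,1]: The receptive field on the zero-padded input at this output position is [0 0 0 / 5.2 -2.3 4.4 / 1.7 4.8 1.4]. Elementwise product with the kernel and sum: 0·-0.5 + 0·0.5 + 0·0.5 + 5.2·-0.5 + -2.3·-0.5 + 4.4·-0.5 + 1.7·1 + 4.8·-1.

-1.85 -6.75 2.45 -0.4
2.75 1.95 -2.4 2.45
-0.9 1.8 -6.55 -4.15
0.5 -10.75 4.15 0.1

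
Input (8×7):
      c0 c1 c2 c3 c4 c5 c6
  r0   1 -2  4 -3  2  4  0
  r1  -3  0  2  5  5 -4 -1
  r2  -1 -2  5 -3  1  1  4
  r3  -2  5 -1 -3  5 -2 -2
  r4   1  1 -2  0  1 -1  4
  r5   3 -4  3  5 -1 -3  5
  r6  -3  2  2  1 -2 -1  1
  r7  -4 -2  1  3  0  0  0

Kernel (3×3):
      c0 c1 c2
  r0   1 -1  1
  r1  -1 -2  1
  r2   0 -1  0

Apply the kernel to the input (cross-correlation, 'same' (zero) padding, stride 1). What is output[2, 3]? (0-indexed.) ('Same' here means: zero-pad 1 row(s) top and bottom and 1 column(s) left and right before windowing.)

7

The receptive field on the zero-padded input at this output position is [2 5 5 / 5 -3 1 / -1 -3 5]. Elementwise product with the kernel and sum: 2·1 + 5·-1 + 5·1 + 5·-1 + -3·-2 + 1·1 + -3·-1.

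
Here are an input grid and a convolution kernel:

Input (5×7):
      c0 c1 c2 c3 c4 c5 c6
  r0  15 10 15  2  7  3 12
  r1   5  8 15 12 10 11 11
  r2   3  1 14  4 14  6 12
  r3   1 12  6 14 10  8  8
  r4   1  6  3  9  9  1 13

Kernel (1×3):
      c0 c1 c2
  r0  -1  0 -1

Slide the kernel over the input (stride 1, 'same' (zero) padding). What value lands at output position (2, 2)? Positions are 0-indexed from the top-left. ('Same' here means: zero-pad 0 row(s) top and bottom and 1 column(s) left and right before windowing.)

The receptive field on the zero-padded input at this output position is [1 14 4]. Elementwise product with the kernel and sum: 1·-1 + 4·-1.

-5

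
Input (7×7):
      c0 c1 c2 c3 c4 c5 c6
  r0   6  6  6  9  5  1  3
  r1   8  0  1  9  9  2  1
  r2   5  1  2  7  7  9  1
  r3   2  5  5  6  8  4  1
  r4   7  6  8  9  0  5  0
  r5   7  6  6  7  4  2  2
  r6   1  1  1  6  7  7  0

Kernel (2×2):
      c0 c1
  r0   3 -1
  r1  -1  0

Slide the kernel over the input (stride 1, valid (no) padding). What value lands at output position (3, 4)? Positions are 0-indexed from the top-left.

20

The receptive field on the input at this output position is [8 4 / 0 5]. Elementwise product with the kernel and sum: 8·3 + 4·-1 + 0·-1.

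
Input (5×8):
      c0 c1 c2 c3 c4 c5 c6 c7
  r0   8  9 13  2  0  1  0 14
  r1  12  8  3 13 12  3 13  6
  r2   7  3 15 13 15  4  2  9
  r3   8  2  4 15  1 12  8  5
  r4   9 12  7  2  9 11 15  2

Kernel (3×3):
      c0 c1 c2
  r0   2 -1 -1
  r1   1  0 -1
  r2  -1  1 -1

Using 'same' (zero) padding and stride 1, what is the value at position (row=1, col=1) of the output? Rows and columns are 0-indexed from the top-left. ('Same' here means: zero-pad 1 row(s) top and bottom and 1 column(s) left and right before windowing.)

-16

The receptive field on the zero-padded input at this output position is [8 9 13 / 12 8 3 / 7 3 15]. Elementwise product with the kernel and sum: 8·2 + 9·-1 + 13·-1 + 12·1 + 3·-1 + 7·-1 + 3·1 + 15·-1.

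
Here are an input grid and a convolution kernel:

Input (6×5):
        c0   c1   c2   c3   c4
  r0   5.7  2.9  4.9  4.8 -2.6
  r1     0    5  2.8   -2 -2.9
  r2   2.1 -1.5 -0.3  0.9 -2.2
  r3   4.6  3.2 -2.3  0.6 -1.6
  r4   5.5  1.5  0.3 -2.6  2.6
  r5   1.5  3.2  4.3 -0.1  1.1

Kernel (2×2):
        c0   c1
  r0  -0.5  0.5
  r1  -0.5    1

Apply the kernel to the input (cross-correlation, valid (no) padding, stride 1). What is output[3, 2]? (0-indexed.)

The receptive field on the input at this output position is [-2.3 0.6 / 0.3 -2.6]. Elementwise product with the kernel and sum: -2.3·-0.5 + 0.6·0.5 + 0.3·-0.5 + -2.6·1.

-1.3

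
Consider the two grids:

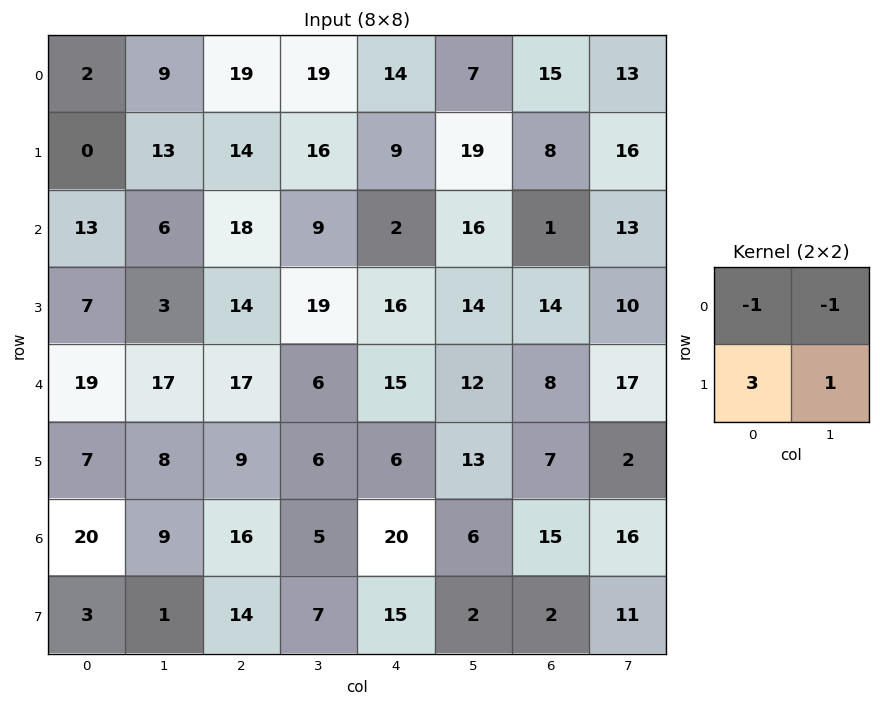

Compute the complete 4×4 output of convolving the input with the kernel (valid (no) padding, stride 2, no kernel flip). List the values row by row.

Output[0,0]: The receptive field on the input at this output position is [2 9 / 0 13]. Elementwise product with the kernel and sum: 2·-1 + 9·-1 + 0·3 + 13·1.
Output[0,1]: The receptive field on the input at this output position is [19 19 / 14 16]. Elementwise product with the kernel and sum: 19·-1 + 19·-1 + 14·3 + 16·1.

2 20 25 12
5 34 44 38
-7 10 4 -2
-19 28 21 -14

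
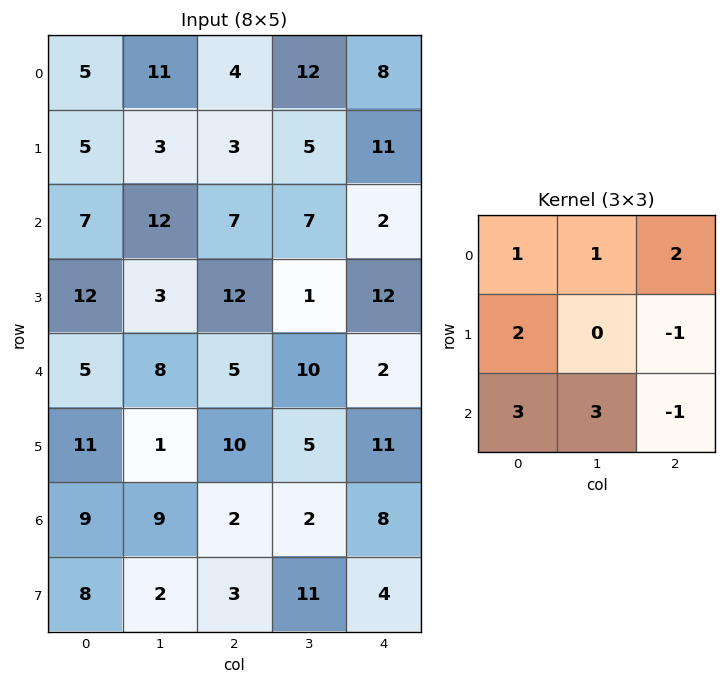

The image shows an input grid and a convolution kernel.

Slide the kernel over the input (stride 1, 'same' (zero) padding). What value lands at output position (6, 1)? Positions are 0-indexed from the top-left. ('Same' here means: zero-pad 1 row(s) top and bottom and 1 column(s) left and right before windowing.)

The receptive field on the zero-padded input at this output position is [11 1 10 / 9 9 2 / 8 2 3]. Elementwise product with the kernel and sum: 11·1 + 1·1 + 10·2 + 9·2 + 2·-1 + 8·3 + 2·3 + 3·-1.

75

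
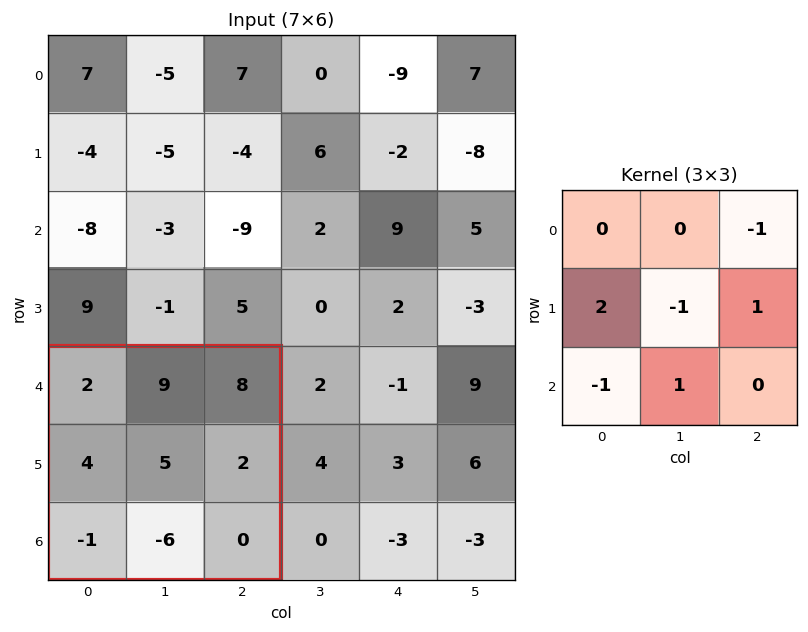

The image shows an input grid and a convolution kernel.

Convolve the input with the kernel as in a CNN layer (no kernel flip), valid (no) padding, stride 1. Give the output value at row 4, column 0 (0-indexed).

-8

The receptive field on the input at this output position is [2 9 8 / 4 5 2 / -1 -6 0]. Elementwise product with the kernel and sum: 8·-1 + 4·2 + 5·-1 + 2·1 + -1·-1 + -6·1.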